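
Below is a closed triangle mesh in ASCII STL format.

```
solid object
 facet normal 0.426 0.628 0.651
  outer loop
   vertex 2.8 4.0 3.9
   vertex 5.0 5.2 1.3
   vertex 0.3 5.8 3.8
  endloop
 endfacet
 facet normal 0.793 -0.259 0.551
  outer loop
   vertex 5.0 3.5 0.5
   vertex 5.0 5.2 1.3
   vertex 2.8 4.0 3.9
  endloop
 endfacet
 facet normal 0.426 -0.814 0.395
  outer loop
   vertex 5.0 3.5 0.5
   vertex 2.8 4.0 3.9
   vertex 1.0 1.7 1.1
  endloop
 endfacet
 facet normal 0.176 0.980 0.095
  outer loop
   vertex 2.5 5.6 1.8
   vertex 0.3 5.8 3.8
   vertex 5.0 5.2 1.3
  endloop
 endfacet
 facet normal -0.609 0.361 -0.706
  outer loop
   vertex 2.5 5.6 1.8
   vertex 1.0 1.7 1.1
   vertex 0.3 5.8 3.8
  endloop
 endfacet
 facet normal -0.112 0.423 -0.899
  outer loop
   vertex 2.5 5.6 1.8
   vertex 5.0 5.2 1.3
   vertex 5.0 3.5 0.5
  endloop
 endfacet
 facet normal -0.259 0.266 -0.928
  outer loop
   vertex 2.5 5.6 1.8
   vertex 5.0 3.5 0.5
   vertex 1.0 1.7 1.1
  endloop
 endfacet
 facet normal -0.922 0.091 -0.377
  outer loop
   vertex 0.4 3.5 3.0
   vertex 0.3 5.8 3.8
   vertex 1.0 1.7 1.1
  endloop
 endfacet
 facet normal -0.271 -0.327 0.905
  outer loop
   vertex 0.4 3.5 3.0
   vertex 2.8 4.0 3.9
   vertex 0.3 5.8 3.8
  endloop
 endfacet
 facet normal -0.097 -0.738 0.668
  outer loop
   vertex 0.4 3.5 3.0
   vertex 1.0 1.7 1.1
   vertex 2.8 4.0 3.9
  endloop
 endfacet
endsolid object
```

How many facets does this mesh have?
10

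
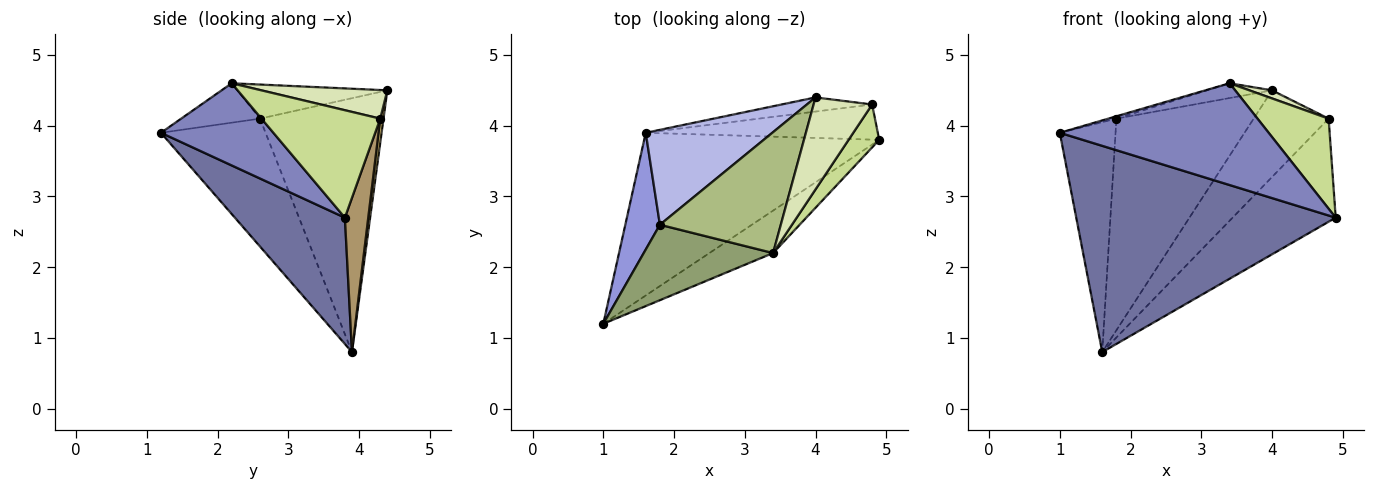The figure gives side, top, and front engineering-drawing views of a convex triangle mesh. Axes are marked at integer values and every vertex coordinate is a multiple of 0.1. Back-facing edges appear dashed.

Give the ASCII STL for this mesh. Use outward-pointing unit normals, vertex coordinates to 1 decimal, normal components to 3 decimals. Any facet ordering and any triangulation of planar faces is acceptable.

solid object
 facet normal 0.316 -0.745 -0.588
  outer loop
   vertex 1.6 3.9 0.8
   vertex 4.9 3.8 2.7
   vertex 1.0 1.2 3.9
  endloop
 endfacet
 facet normal 0.445 -0.827 -0.345
  outer loop
   vertex 3.4 2.2 4.6
   vertex 1.0 1.2 3.9
   vertex 4.9 3.8 2.7
  endloop
 endfacet
 facet normal -0.858 0.457 0.232
  outer loop
   vertex 1.8 2.6 4.1
   vertex 1.6 3.9 0.8
   vertex 1.0 1.2 3.9
  endloop
 endfacet
 facet normal -0.635 0.705 0.316
  outer loop
   vertex 1.8 2.6 4.1
   vertex 4.0 4.4 4.5
   vertex 1.6 3.9 0.8
  endloop
 endfacet
 facet normal -0.291 0.030 0.956
  outer loop
   vertex 1.8 2.6 4.1
   vertex 1.0 1.2 3.9
   vertex 3.4 2.2 4.6
  endloop
 endfacet
 facet normal -0.269 0.117 0.956
  outer loop
   vertex 1.8 2.6 4.1
   vertex 3.4 2.2 4.6
   vertex 4.0 4.4 4.5
  endloop
 endfacet
 facet normal 0.833 -0.499 0.238
  outer loop
   vertex 4.8 4.3 4.1
   vertex 3.4 2.2 4.6
   vertex 4.9 3.8 2.7
  endloop
 endfacet
 facet normal 0.438 -0.079 0.896
  outer loop
   vertex 4.8 4.3 4.1
   vertex 4.0 4.4 4.5
   vertex 3.4 2.2 4.6
  endloop
 endfacet
 facet normal 0.210 0.925 -0.316
  outer loop
   vertex 4.8 4.3 4.1
   vertex 4.9 3.8 2.7
   vertex 1.6 3.9 0.8
  endloop
 endfacet
 facet normal 0.043 0.986 -0.161
  outer loop
   vertex 4.8 4.3 4.1
   vertex 1.6 3.9 0.8
   vertex 4.0 4.4 4.5
  endloop
 endfacet
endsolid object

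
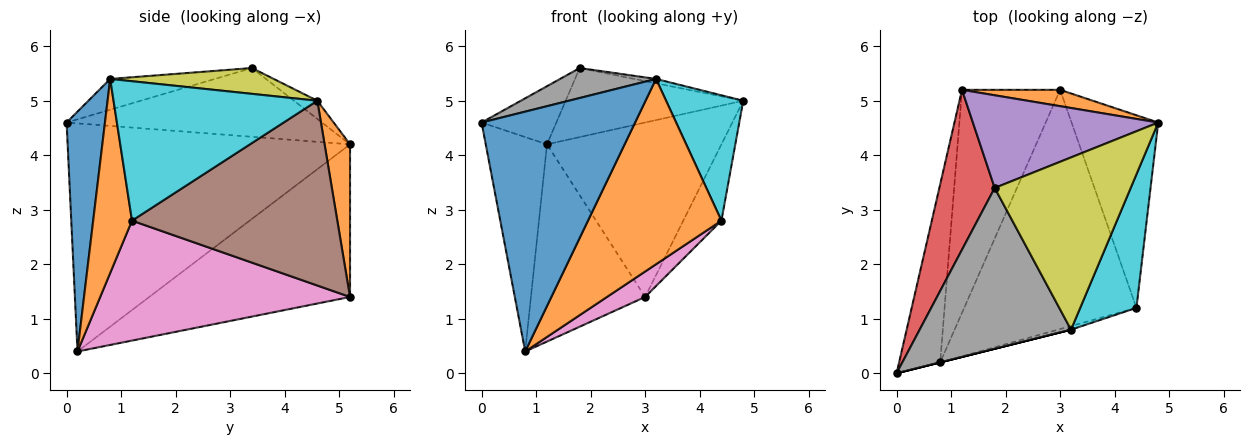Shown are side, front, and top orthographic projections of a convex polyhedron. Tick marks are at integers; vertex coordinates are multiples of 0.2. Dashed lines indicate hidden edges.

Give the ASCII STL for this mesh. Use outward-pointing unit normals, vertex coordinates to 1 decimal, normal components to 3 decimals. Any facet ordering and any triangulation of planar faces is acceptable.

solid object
 facet normal -0.962 0.209 -0.173
  outer loop
   vertex 0.8 0.2 0.4
   vertex 0.0 0.0 4.6
   vertex 1.2 5.2 4.2
  endloop
 endfacet
 facet normal 0.144 0.985 0.092
  outer loop
   vertex 3.0 5.2 1.4
   vertex 1.2 5.2 4.2
   vertex 4.8 4.6 5.0
  endloop
 endfacet
 facet normal -0.759 0.431 -0.488
  outer loop
   vertex 3.0 5.2 1.4
   vertex 0.8 0.2 0.4
   vertex 1.2 5.2 4.2
  endloop
 endfacet
 facet normal -0.760 0.222 0.611
  outer loop
   vertex 1.8 3.4 5.6
   vertex 1.2 5.2 4.2
   vertex 0.0 0.0 4.6
  endloop
 endfacet
 facet normal -0.078 0.596 0.799
  outer loop
   vertex 1.8 3.4 5.6
   vertex 4.8 4.6 5.0
   vertex 1.2 5.2 4.2
  endloop
 endfacet
 facet normal 0.893 0.166 -0.419
  outer loop
   vertex 4.4 1.2 2.8
   vertex 3.0 5.2 1.4
   vertex 4.8 4.6 5.0
  endloop
 endfacet
 facet normal 0.569 -0.087 -0.818
  outer loop
   vertex 4.4 1.2 2.8
   vertex 0.8 0.2 0.4
   vertex 3.0 5.2 1.4
  endloop
 endfacet
 facet normal -0.196 -0.180 0.964
  outer loop
   vertex 3.2 0.8 5.4
   vertex 1.8 3.4 5.6
   vertex 0.0 0.0 4.6
  endloop
 endfacet
 facet normal 0.186 0.025 0.982
  outer loop
   vertex 3.2 0.8 5.4
   vertex 4.8 4.6 5.0
   vertex 1.8 3.4 5.6
  endloop
 endfacet
 facet normal 0.875 -0.331 0.353
  outer loop
   vertex 3.2 0.8 5.4
   vertex 4.4 1.2 2.8
   vertex 4.8 4.6 5.0
  endloop
 endfacet
 facet normal 0.243 -0.970 0.000
  outer loop
   vertex 3.2 0.8 5.4
   vertex 0.0 0.0 4.6
   vertex 0.8 0.2 0.4
  endloop
 endfacet
 facet normal 0.279 -0.960 -0.019
  outer loop
   vertex 3.2 0.8 5.4
   vertex 0.8 0.2 0.4
   vertex 4.4 1.2 2.8
  endloop
 endfacet
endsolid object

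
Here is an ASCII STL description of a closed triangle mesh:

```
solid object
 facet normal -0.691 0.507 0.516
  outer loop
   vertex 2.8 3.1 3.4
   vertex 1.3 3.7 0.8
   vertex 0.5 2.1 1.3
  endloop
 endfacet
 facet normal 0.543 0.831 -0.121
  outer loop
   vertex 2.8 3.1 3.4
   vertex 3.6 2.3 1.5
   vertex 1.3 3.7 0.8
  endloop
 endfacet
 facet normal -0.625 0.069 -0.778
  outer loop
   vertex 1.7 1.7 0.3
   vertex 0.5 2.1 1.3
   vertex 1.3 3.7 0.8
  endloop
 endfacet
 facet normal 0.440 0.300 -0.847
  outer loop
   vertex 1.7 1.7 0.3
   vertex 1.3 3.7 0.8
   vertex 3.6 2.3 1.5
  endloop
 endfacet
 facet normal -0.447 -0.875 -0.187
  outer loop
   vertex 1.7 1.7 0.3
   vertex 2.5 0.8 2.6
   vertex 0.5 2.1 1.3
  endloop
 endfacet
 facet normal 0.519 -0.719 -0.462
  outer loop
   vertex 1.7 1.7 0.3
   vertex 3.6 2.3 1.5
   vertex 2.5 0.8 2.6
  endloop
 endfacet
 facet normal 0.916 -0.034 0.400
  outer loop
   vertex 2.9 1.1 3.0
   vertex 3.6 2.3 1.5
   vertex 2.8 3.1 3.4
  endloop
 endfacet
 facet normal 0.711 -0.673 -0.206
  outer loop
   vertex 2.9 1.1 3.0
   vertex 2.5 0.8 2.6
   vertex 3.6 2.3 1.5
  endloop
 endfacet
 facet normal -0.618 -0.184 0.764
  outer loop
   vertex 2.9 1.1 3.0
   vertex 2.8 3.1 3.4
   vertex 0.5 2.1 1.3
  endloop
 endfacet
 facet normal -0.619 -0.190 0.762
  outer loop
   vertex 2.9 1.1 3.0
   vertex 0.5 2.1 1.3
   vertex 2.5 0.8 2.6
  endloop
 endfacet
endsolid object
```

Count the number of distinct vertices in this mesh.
7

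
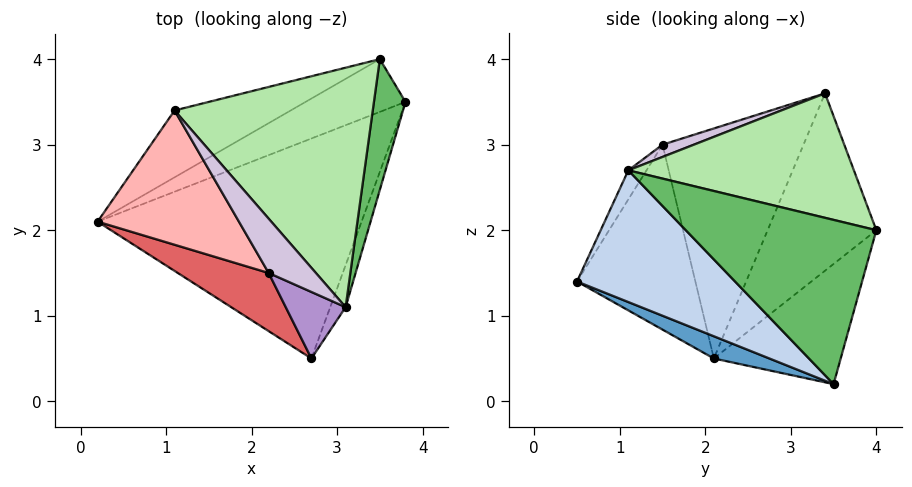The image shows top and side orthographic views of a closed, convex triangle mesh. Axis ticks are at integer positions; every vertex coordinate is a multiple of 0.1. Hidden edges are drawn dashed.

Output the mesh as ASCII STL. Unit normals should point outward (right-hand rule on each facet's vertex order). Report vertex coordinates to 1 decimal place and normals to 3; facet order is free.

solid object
 facet normal 0.077 -0.395 -0.916
  outer loop
   vertex 2.7 0.5 1.4
   vertex 0.2 2.1 0.5
   vertex 3.8 3.5 0.2
  endloop
 endfacet
 facet normal 0.919 -0.380 -0.107
  outer loop
   vertex 3.1 1.1 2.7
   vertex 2.7 0.5 1.4
   vertex 3.8 3.5 0.2
  endloop
 endfacet
 facet normal -0.367 0.879 -0.305
  outer loop
   vertex 3.5 4.0 2.0
   vertex 3.8 3.5 0.2
   vertex 0.2 2.1 0.5
  endloop
 endfacet
 facet normal -0.392 0.883 -0.257
  outer loop
   vertex 3.5 4.0 2.0
   vertex 0.2 2.1 0.5
   vertex 1.1 3.4 3.6
  endloop
 endfacet
 facet normal 0.978 -0.090 0.188
  outer loop
   vertex 3.5 4.0 2.0
   vertex 3.1 1.1 2.7
   vertex 3.8 3.5 0.2
  endloop
 endfacet
 facet normal 0.527 0.130 0.840
  outer loop
   vertex 3.5 4.0 2.0
   vertex 1.1 3.4 3.6
   vertex 3.1 1.1 2.7
  endloop
 endfacet
 facet normal -0.588 -0.756 0.289
  outer loop
   vertex 2.2 1.5 3.0
   vertex 0.2 2.1 0.5
   vertex 2.7 0.5 1.4
  endloop
 endfacet
 facet normal -0.712 -0.550 0.437
  outer loop
   vertex 2.2 1.5 3.0
   vertex 1.1 3.4 3.6
   vertex 0.2 2.1 0.5
  endloop
 endfacet
 facet normal -0.226 -0.856 0.465
  outer loop
   vertex 2.2 1.5 3.0
   vertex 2.7 0.5 1.4
   vertex 3.1 1.1 2.7
  endloop
 endfacet
 facet normal 0.248 -0.158 0.956
  outer loop
   vertex 2.2 1.5 3.0
   vertex 3.1 1.1 2.7
   vertex 1.1 3.4 3.6
  endloop
 endfacet
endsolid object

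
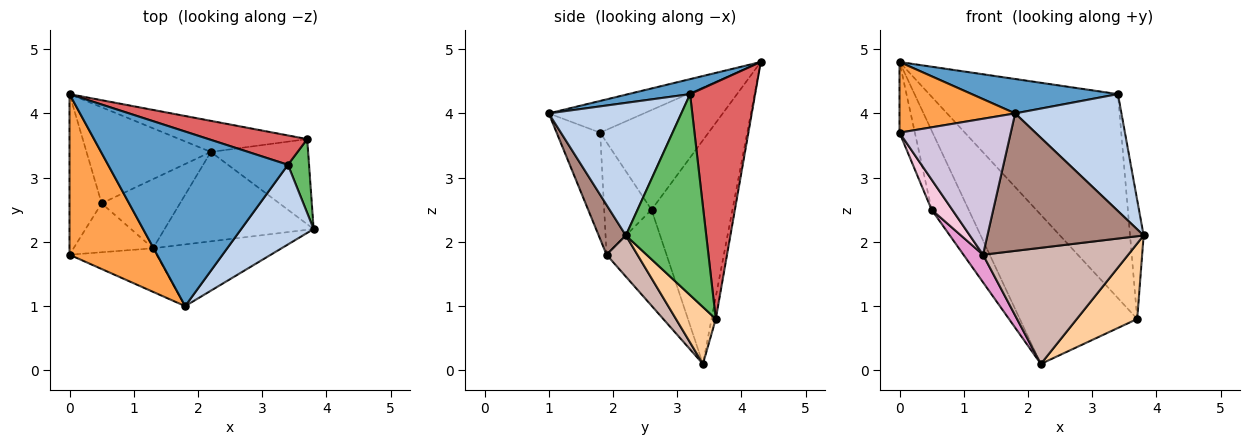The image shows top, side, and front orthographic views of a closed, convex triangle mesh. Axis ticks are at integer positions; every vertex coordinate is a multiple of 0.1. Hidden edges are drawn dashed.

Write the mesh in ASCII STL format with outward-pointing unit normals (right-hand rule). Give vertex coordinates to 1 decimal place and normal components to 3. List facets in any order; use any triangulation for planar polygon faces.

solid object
 facet normal 0.081 -0.193 0.978
  outer loop
   vertex 3.4 3.2 4.3
   vertex 0.0 4.3 4.8
   vertex 1.8 1.0 4.0
  endloop
 endfacet
 facet normal 0.718 -0.575 0.392
  outer loop
   vertex 3.4 3.2 4.3
   vertex 1.8 1.0 4.0
   vertex 3.8 2.2 2.1
  endloop
 endfacet
 facet normal -0.315 -0.382 0.869
  outer loop
   vertex 0.0 1.8 3.7
   vertex 1.8 1.0 4.0
   vertex 0.0 4.3 4.8
  endloop
 endfacet
 facet normal 0.401 -0.608 -0.685
  outer loop
   vertex 3.7 3.6 0.8
   vertex 3.8 2.2 2.1
   vertex 2.2 3.4 0.1
  endloop
 endfacet
 facet normal 0.981 0.166 0.103
  outer loop
   vertex 3.7 3.6 0.8
   vertex 3.4 3.2 4.3
   vertex 3.8 2.2 2.1
  endloop
 endfacet
 facet normal -0.035 0.978 -0.204
  outer loop
   vertex 3.7 3.6 0.8
   vertex 2.2 3.4 0.1
   vertex 0.0 4.3 4.8
  endloop
 endfacet
 facet normal 0.323 0.937 0.135
  outer loop
   vertex 3.7 3.6 0.8
   vertex 0.0 4.3 4.8
   vertex 3.4 3.2 4.3
  endloop
 endfacet
 facet normal -0.812 0.371 -0.451
  outer loop
   vertex 0.5 2.6 2.5
   vertex 0.0 4.3 4.8
   vertex 2.2 3.4 0.1
  endloop
 endfacet
 facet normal -0.943 0.134 -0.304
  outer loop
   vertex 0.5 2.6 2.5
   vertex 0.0 1.8 3.7
   vertex 0.0 4.3 4.8
  endloop
 endfacet
 facet normal -0.349 -0.892 -0.286
  outer loop
   vertex 1.3 1.9 1.8
   vertex 1.8 1.0 4.0
   vertex 0.0 1.8 3.7
  endloop
 endfacet
 facet normal 0.157 -0.901 -0.404
  outer loop
   vertex 1.3 1.9 1.8
   vertex 3.8 2.2 2.1
   vertex 1.8 1.0 4.0
  endloop
 endfacet
 facet normal 0.166 -0.781 -0.602
  outer loop
   vertex 1.3 1.9 1.8
   vertex 2.2 3.4 0.1
   vertex 3.8 2.2 2.1
  endloop
 endfacet
 facet normal -0.751 -0.245 -0.613
  outer loop
   vertex 1.3 1.9 1.8
   vertex 0.5 2.6 2.5
   vertex 2.2 3.4 0.1
  endloop
 endfacet
 facet normal -0.769 -0.335 -0.544
  outer loop
   vertex 1.3 1.9 1.8
   vertex 0.0 1.8 3.7
   vertex 0.5 2.6 2.5
  endloop
 endfacet
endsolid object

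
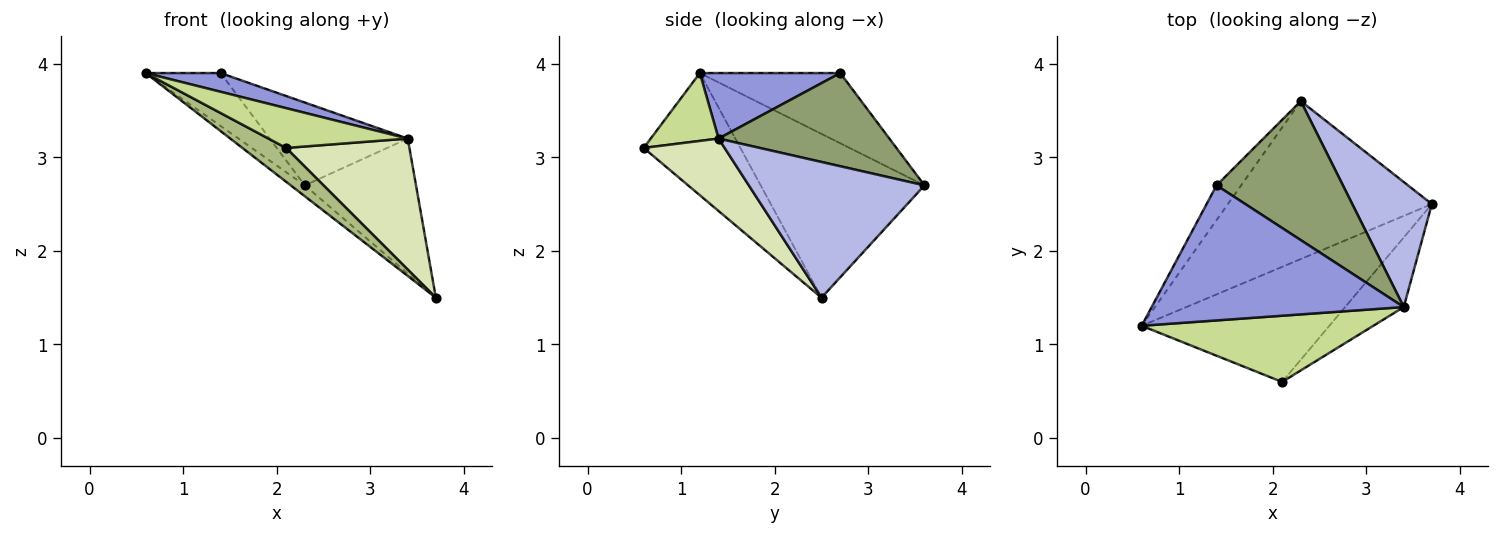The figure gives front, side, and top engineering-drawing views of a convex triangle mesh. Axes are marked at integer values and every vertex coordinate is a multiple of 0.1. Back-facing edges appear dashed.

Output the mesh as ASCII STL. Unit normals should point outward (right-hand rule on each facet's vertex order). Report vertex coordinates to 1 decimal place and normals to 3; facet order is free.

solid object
 facet normal -0.625 0.054 -0.779
  outer loop
   vertex 2.3 3.6 2.7
   vertex 3.7 2.5 1.5
   vertex 0.6 1.2 3.9
  endloop
 endfacet
 facet normal -0.843 0.450 -0.295
  outer loop
   vertex 1.4 2.7 3.9
   vertex 2.3 3.6 2.7
   vertex 0.6 1.2 3.9
  endloop
 endfacet
 facet normal 0.249 -0.133 0.959
  outer loop
   vertex 3.4 1.4 3.2
   vertex 1.4 2.7 3.9
   vertex 0.6 1.2 3.9
  endloop
 endfacet
 facet normal 0.757 0.479 0.444
  outer loop
   vertex 3.4 1.4 3.2
   vertex 3.7 2.5 1.5
   vertex 2.3 3.6 2.7
  endloop
 endfacet
 facet normal 0.535 0.432 0.726
  outer loop
   vertex 3.4 1.4 3.2
   vertex 2.3 3.6 2.7
   vertex 1.4 2.7 3.9
  endloop
 endfacet
 facet normal -0.530 -0.239 -0.814
  outer loop
   vertex 2.1 0.6 3.1
   vertex 0.6 1.2 3.9
   vertex 3.7 2.5 1.5
  endloop
 endfacet
 facet normal 0.244 -0.500 0.831
  outer loop
   vertex 2.1 0.6 3.1
   vertex 3.4 1.4 3.2
   vertex 0.6 1.2 3.9
  endloop
 endfacet
 facet normal 0.501 -0.764 -0.406
  outer loop
   vertex 2.1 0.6 3.1
   vertex 3.7 2.5 1.5
   vertex 3.4 1.4 3.2
  endloop
 endfacet
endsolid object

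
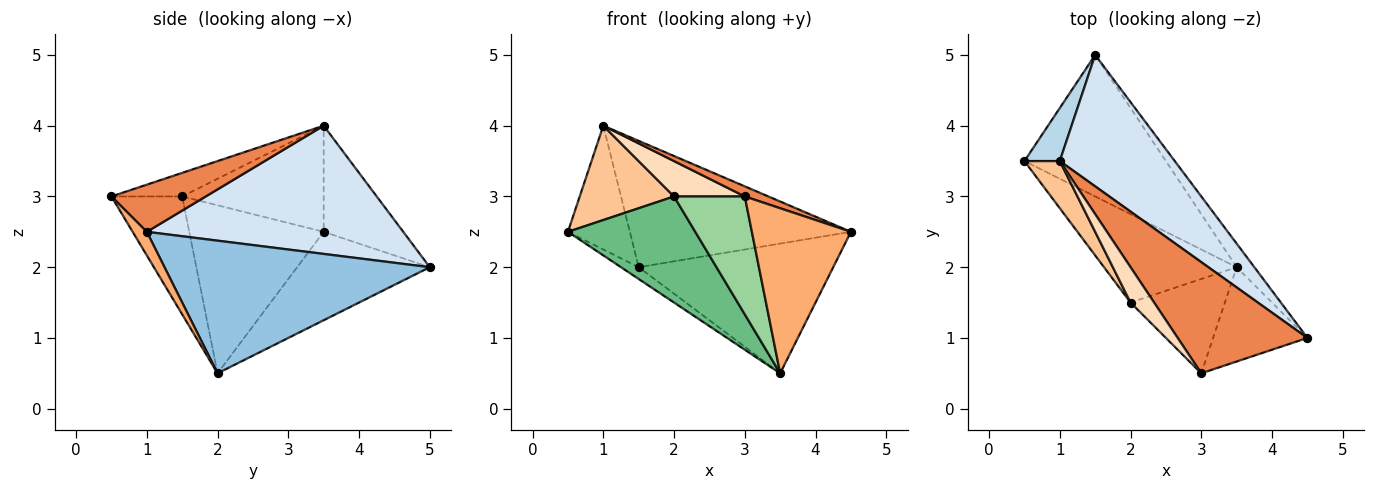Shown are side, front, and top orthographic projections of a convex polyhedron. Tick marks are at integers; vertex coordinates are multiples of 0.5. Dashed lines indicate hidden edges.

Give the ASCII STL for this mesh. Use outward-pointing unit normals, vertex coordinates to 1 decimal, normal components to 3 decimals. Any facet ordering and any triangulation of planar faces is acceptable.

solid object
 facet normal -0.529 0.070 -0.846
  outer loop
   vertex 3.5 2.0 0.5
   vertex 0.5 3.5 2.5
   vertex 1.5 5.0 2.0
  endloop
 endfacet
 facet normal 0.802 0.588 -0.107
  outer loop
   vertex 3.5 2.0 0.5
   vertex 1.5 5.0 2.0
   vertex 4.5 1.0 2.5
  endloop
 endfacet
 facet normal -0.763 0.594 0.254
  outer loop
   vertex 1.0 3.5 4.0
   vertex 1.5 5.0 2.0
   vertex 0.5 3.5 2.5
  endloop
 endfacet
 facet normal 0.627 0.540 0.562
  outer loop
   vertex 1.0 3.5 4.0
   vertex 4.5 1.0 2.5
   vertex 1.5 5.0 2.0
  endloop
 endfacet
 facet normal 0.341 -0.085 0.936
  outer loop
   vertex 3.0 0.5 3.0
   vertex 4.5 1.0 2.5
   vertex 1.0 3.5 4.0
  endloop
 endfacet
 facet normal 0.123 -0.862 -0.492
  outer loop
   vertex 3.0 0.5 3.0
   vertex 3.5 2.0 0.5
   vertex 4.5 1.0 2.5
  endloop
 endfacet
 facet normal -0.802 -0.535 0.267
  outer loop
   vertex 2.0 1.5 3.0
   vertex 1.0 3.5 4.0
   vertex 0.5 3.5 2.5
  endloop
 endfacet
 facet normal -0.577 -0.577 0.577
  outer loop
   vertex 2.0 1.5 3.0
   vertex 3.0 0.5 3.0
   vertex 1.0 3.5 4.0
  endloop
 endfacet
 facet normal -0.630 -0.597 -0.497
  outer loop
   vertex 2.0 1.5 3.0
   vertex 0.5 3.5 2.5
   vertex 3.5 2.0 0.5
  endloop
 endfacet
 facet normal -0.615 -0.615 -0.492
  outer loop
   vertex 2.0 1.5 3.0
   vertex 3.5 2.0 0.5
   vertex 3.0 0.5 3.0
  endloop
 endfacet
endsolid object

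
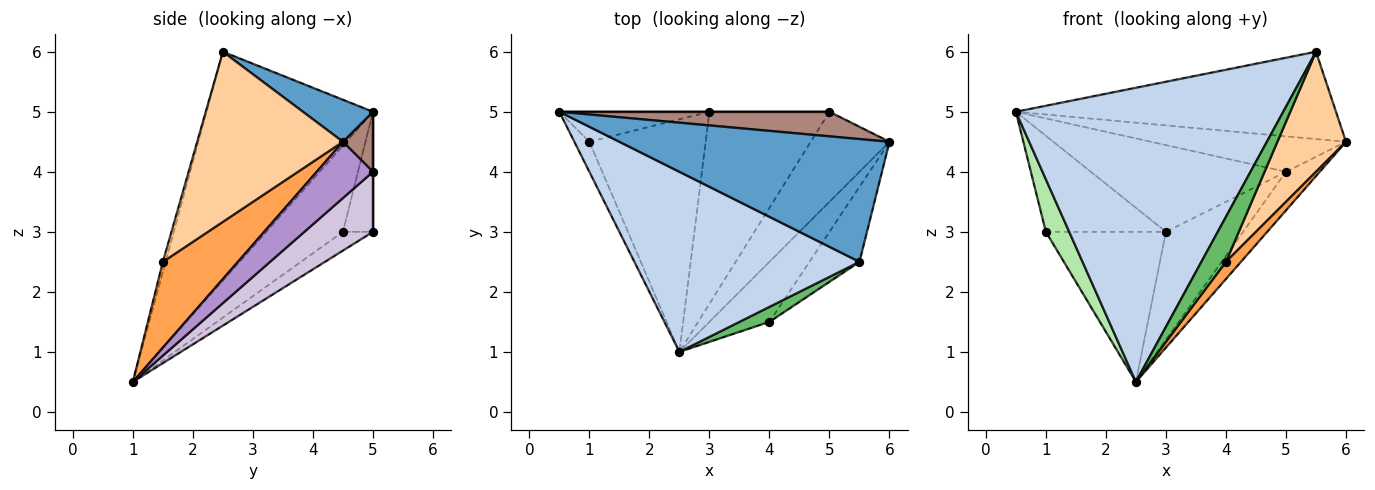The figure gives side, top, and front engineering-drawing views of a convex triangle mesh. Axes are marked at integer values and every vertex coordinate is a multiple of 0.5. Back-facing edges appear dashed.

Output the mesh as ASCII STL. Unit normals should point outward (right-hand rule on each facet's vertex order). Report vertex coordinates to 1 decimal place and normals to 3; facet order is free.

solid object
 facet normal 0.126 0.575 0.808
  outer loop
   vertex 5.5 2.5 6.0
   vertex 6.0 4.5 4.5
   vertex 0.5 5.0 5.0
  endloop
 endfacet
 facet normal -0.469 -0.753 0.461
  outer loop
   vertex 5.5 2.5 6.0
   vertex 0.5 5.0 5.0
   vertex 2.5 1.0 0.5
  endloop
 endfacet
 facet normal 0.808 -0.162 -0.566
  outer loop
   vertex 4.0 1.5 2.5
   vertex 2.5 1.0 0.5
   vertex 6.0 4.5 4.5
  endloop
 endfacet
 facet normal 0.874 -0.411 -0.257
  outer loop
   vertex 4.0 1.5 2.5
   vertex 6.0 4.5 4.5
   vertex 5.5 2.5 6.0
  endloop
 endfacet
 facet normal -0.105 -0.943 0.314
  outer loop
   vertex 4.0 1.5 2.5
   vertex 5.5 2.5 6.0
   vertex 2.5 1.0 0.5
  endloop
 endfacet
 facet normal -0.944 -0.287 -0.164
  outer loop
   vertex 1.0 4.5 3.0
   vertex 2.5 1.0 0.5
   vertex 0.5 5.0 5.0
  endloop
 endfacet
 facet normal -0.232 0.928 -0.290
  outer loop
   vertex 1.0 4.5 3.0
   vertex 0.5 5.0 5.0
   vertex 3.0 5.0 3.0
  endloop
 endfacet
 facet normal -0.134 0.537 -0.833
  outer loop
   vertex 1.0 4.5 3.0
   vertex 3.0 5.0 3.0
   vertex 2.5 1.0 0.5
  endloop
 endfacet
 facet normal 0.549 0.329 -0.768
  outer loop
   vertex 5.0 5.0 4.0
   vertex 6.0 4.5 4.5
   vertex 2.5 1.0 0.5
  endloop
 endfacet
 facet normal 0.400 0.449 -0.799
  outer loop
   vertex 5.0 5.0 4.0
   vertex 2.5 1.0 0.5
   vertex 3.0 5.0 3.0
  endloop
 endfacet
 facet normal 0.125 0.816 0.565
  outer loop
   vertex 5.0 5.0 4.0
   vertex 0.5 5.0 5.0
   vertex 6.0 4.5 4.5
  endloop
 endfacet
 facet normal 0.000 1.000 0.000
  outer loop
   vertex 5.0 5.0 4.0
   vertex 3.0 5.0 3.0
   vertex 0.5 5.0 5.0
  endloop
 endfacet
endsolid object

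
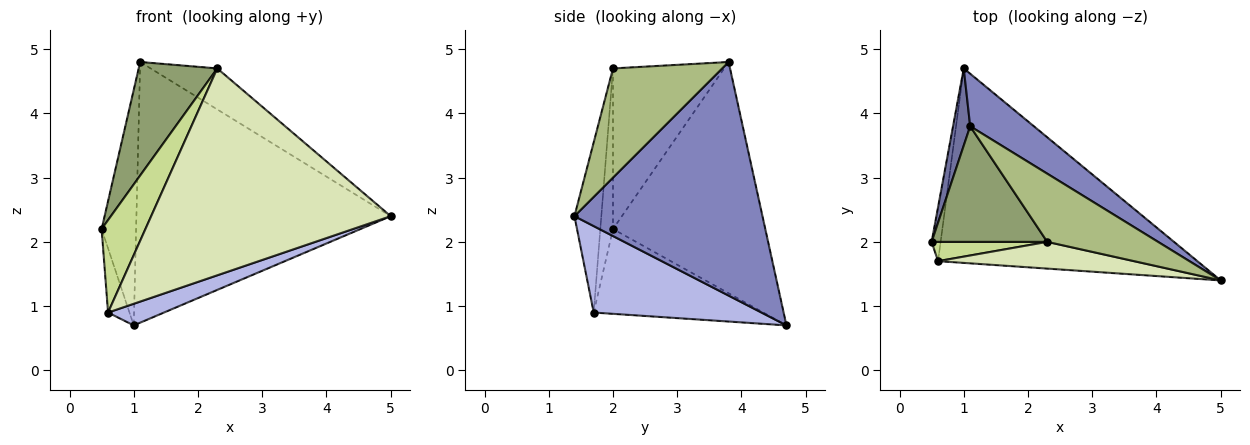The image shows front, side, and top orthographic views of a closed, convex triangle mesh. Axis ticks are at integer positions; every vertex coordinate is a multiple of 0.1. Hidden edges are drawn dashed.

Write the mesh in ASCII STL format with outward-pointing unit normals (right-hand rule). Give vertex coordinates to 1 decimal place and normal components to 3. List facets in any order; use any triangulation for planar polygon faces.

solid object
 facet normal -0.973 0.220 0.072
  outer loop
   vertex 1.1 3.8 4.8
   vertex 1.0 4.7 0.7
   vertex 0.5 2.0 2.2
  endloop
 endfacet
 facet normal 0.587 0.794 0.160
  outer loop
   vertex 1.1 3.8 4.8
   vertex 5.0 1.4 2.4
   vertex 1.0 4.7 0.7
  endloop
 endfacet
 facet normal -0.987 0.125 -0.105
  outer loop
   vertex 0.6 1.7 0.9
   vertex 0.5 2.0 2.2
   vertex 1.0 4.7 0.7
  endloop
 endfacet
 facet normal 0.314 -0.105 -0.943
  outer loop
   vertex 0.6 1.7 0.9
   vertex 1.0 4.7 0.7
   vertex 5.0 1.4 2.4
  endloop
 endfacet
 facet normal -0.704 -0.497 0.507
  outer loop
   vertex 2.3 2.0 4.7
   vertex 1.1 3.8 4.8
   vertex 0.5 2.0 2.2
  endloop
 endfacet
 facet normal 0.645 0.394 0.655
  outer loop
   vertex 2.3 2.0 4.7
   vertex 5.0 1.4 2.4
   vertex 1.1 3.8 4.8
  endloop
 endfacet
 facet normal -0.273 -0.942 0.196
  outer loop
   vertex 2.3 2.0 4.7
   vertex 0.5 2.0 2.2
   vertex 0.6 1.7 0.9
  endloop
 endfacet
 facet normal -0.111 -0.986 0.127
  outer loop
   vertex 2.3 2.0 4.7
   vertex 0.6 1.7 0.9
   vertex 5.0 1.4 2.4
  endloop
 endfacet
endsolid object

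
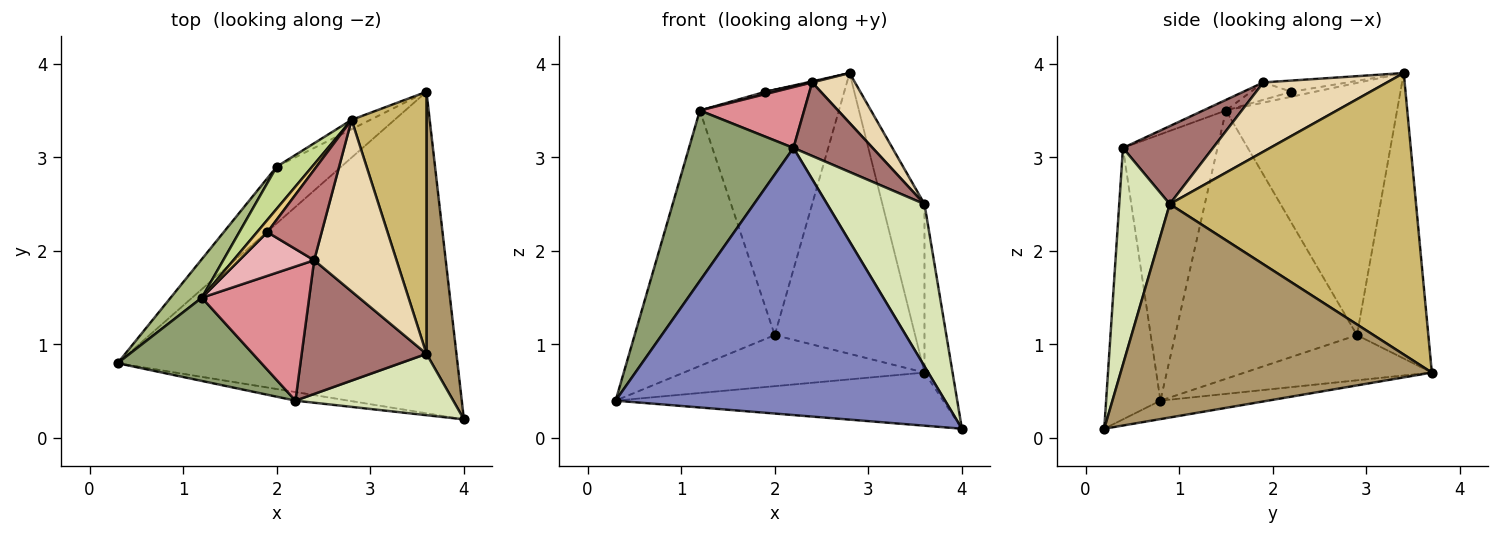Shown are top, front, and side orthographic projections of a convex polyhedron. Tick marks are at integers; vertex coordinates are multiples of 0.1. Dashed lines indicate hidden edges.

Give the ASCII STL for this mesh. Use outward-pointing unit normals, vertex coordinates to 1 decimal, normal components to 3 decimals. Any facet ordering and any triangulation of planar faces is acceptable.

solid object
 facet normal -0.053 0.163 -0.985
  outer loop
   vertex 3.6 3.7 0.7
   vertex 4.0 0.2 0.1
   vertex 0.3 0.8 0.4
  endloop
 endfacet
 facet normal -0.162 -0.986 -0.032
  outer loop
   vertex 2.2 0.4 3.1
   vertex 0.3 0.8 0.4
   vertex 4.0 0.2 0.1
  endloop
 endfacet
 facet normal -0.462 0.593 -0.659
  outer loop
   vertex 2.0 2.9 1.1
   vertex 3.6 3.7 0.7
   vertex 0.3 0.8 0.4
  endloop
 endfacet
 facet normal -0.453 0.891 -0.030
  outer loop
   vertex 2.0 2.9 1.1
   vertex 2.8 3.4 3.9
   vertex 3.6 3.7 0.7
  endloop
 endfacet
 facet normal -0.631 -0.697 0.341
  outer loop
   vertex 1.2 1.5 3.5
   vertex 0.3 0.8 0.4
   vertex 2.2 0.4 3.1
  endloop
 endfacet
 facet normal -0.789 0.608 0.092
  outer loop
   vertex 1.2 1.5 3.5
   vertex 2.0 2.9 1.1
   vertex 0.3 0.8 0.4
  endloop
 endfacet
 facet normal -0.772 0.627 0.108
  outer loop
   vertex 1.2 1.5 3.5
   vertex 2.8 3.4 3.9
   vertex 2.0 2.9 1.1
  endloop
 endfacet
 facet normal 0.437 -0.841 0.318
  outer loop
   vertex 3.6 0.9 2.5
   vertex 2.2 0.4 3.1
   vertex 4.0 0.2 0.1
  endloop
 endfacet
 facet normal 0.986 0.089 0.138
  outer loop
   vertex 3.6 0.9 2.5
   vertex 4.0 0.2 0.1
   vertex 3.6 3.7 0.7
  endloop
 endfacet
 facet normal 0.953 0.163 0.254
  outer loop
   vertex 3.6 0.9 2.5
   vertex 3.6 3.7 0.7
   vertex 2.8 3.4 3.9
  endloop
 endfacet
 facet normal -0.424 0.169 0.890
  outer loop
   vertex 1.9 2.2 3.7
   vertex 2.8 3.4 3.9
   vertex 1.2 1.5 3.5
  endloop
 endfacet
 facet normal 0.628 -0.217 0.747
  outer loop
   vertex 2.4 1.9 3.8
   vertex 3.6 0.9 2.5
   vertex 2.8 3.4 3.9
  endloop
 endfacet
 facet normal 0.480 -0.423 0.769
  outer loop
   vertex 2.4 1.9 3.8
   vertex 2.2 0.4 3.1
   vertex 3.6 0.9 2.5
  endloop
 endfacet
 facet normal -0.203 -0.011 0.979
  outer loop
   vertex 2.4 1.9 3.8
   vertex 2.8 3.4 3.9
   vertex 1.9 2.2 3.7
  endloop
 endfacet
 facet normal -0.090 -0.411 0.907
  outer loop
   vertex 2.4 1.9 3.8
   vertex 1.2 1.5 3.5
   vertex 2.2 0.4 3.1
  endloop
 endfacet
 facet normal -0.226 -0.052 0.973
  outer loop
   vertex 2.4 1.9 3.8
   vertex 1.9 2.2 3.7
   vertex 1.2 1.5 3.5
  endloop
 endfacet
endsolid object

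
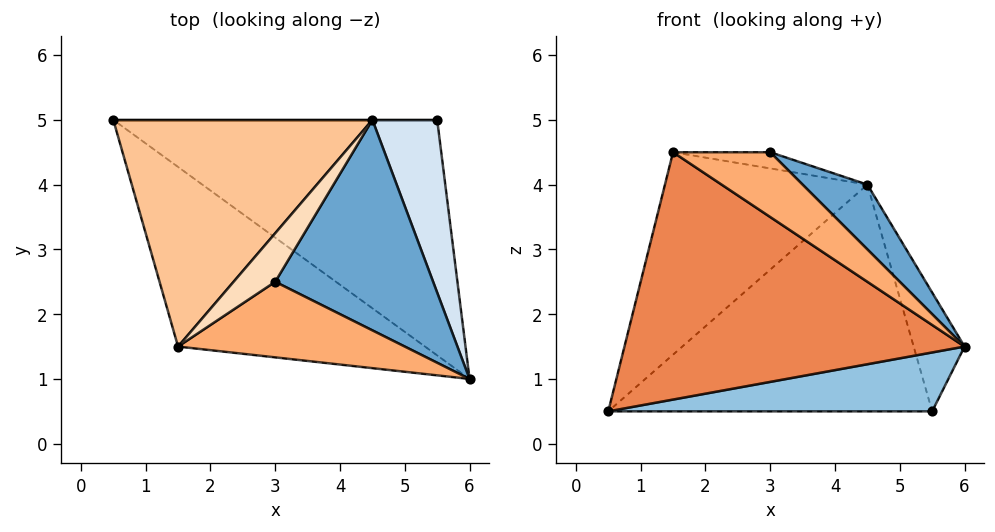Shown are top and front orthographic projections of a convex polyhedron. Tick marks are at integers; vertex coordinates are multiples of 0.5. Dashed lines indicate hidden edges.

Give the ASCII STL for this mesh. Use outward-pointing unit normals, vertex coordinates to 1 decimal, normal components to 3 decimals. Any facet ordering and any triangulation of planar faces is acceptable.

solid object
 facet normal 0.629 -0.229 0.743
  outer loop
   vertex 3.0 2.5 4.5
   vertex 6.0 1.0 1.5
   vertex 4.5 5.0 4.0
  endloop
 endfacet
 facet normal 0.000 -0.243 -0.970
  outer loop
   vertex 5.5 5.0 0.5
   vertex 6.0 1.0 1.5
   vertex 0.5 5.0 0.5
  endloop
 endfacet
 facet normal 0.000 1.000 0.000
  outer loop
   vertex 5.5 5.0 0.5
   vertex 0.5 5.0 0.5
   vertex 4.5 5.0 4.0
  endloop
 endfacet
 facet normal 0.945 0.186 0.270
  outer loop
   vertex 5.5 5.0 0.5
   vertex 4.5 5.0 4.0
   vertex 6.0 1.0 1.5
  endloop
 endfacet
 facet normal -0.434 -0.729 -0.529
  outer loop
   vertex 1.5 1.5 4.5
   vertex 0.5 5.0 0.5
   vertex 6.0 1.0 1.5
  endloop
 endfacet
 facet normal 0.398 -0.597 0.697
  outer loop
   vertex 1.5 1.5 4.5
   vertex 6.0 1.0 1.5
   vertex 3.0 2.5 4.5
  endloop
 endfacet
 facet normal -0.547 0.558 0.625
  outer loop
   vertex 1.5 1.5 4.5
   vertex 4.5 5.0 4.0
   vertex 0.5 5.0 0.5
  endloop
 endfacet
 facet normal -0.206 0.309 0.928
  outer loop
   vertex 1.5 1.5 4.5
   vertex 3.0 2.5 4.5
   vertex 4.5 5.0 4.0
  endloop
 endfacet
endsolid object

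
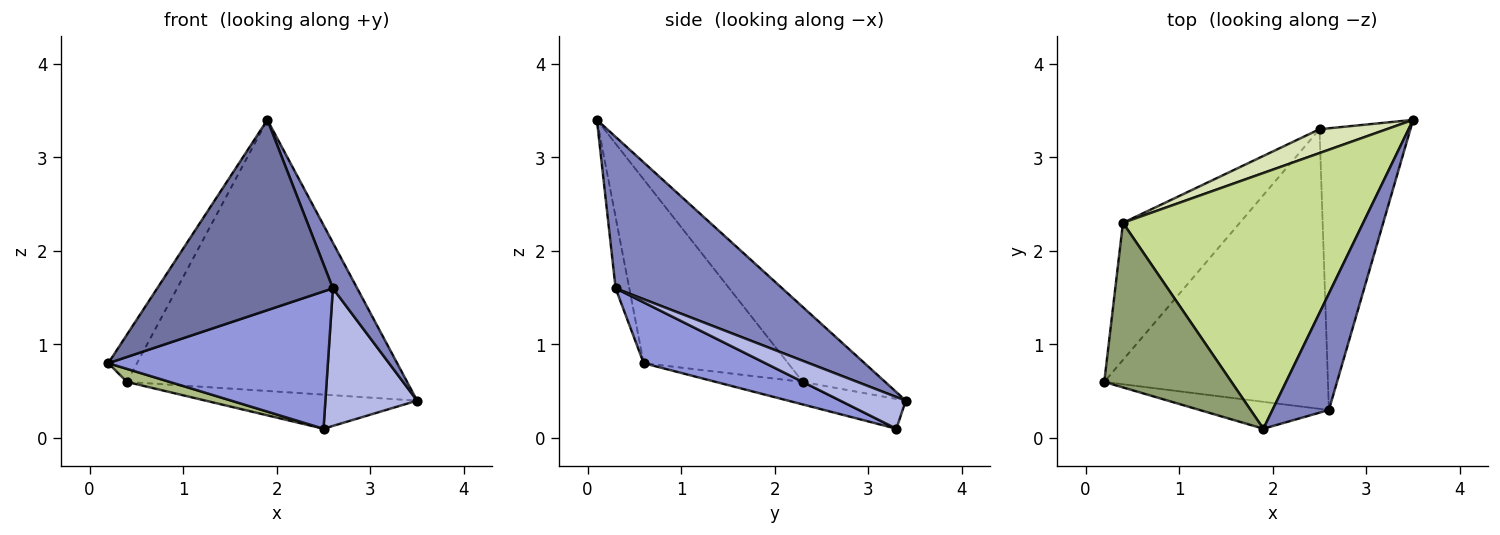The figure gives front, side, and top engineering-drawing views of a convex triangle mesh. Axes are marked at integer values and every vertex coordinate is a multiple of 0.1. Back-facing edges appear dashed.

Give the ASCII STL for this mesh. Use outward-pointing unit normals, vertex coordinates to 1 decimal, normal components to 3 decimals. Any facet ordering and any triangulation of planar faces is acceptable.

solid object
 facet normal -0.077 -0.987 -0.140
  outer loop
   vertex 2.6 0.3 1.6
   vertex 1.9 0.1 3.4
   vertex 0.2 0.6 0.8
  endloop
 endfacet
 facet normal 0.928 -0.136 0.346
  outer loop
   vertex 2.6 0.3 1.6
   vertex 3.5 3.4 0.4
   vertex 1.9 0.1 3.4
  endloop
 endfacet
 facet normal 0.237 -0.428 -0.872
  outer loop
   vertex 2.6 0.3 1.6
   vertex 0.2 0.6 0.8
   vertex 2.5 3.3 0.1
  endloop
 endfacet
 facet normal 0.299 -0.419 -0.857
  outer loop
   vertex 2.6 0.3 1.6
   vertex 2.5 3.3 0.1
   vertex 3.5 3.4 0.4
  endloop
 endfacet
 facet normal -0.811 0.162 0.562
  outer loop
   vertex 0.4 2.3 0.6
   vertex 0.2 0.6 0.8
   vertex 1.9 0.1 3.4
  endloop
 endfacet
 facet normal -0.189 -0.093 -0.978
  outer loop
   vertex 0.4 2.3 0.6
   vertex 2.5 3.3 0.1
   vertex 0.2 0.6 0.8
  endloop
 endfacet
 facet normal -0.209 0.711 0.671
  outer loop
   vertex 0.4 2.3 0.6
   vertex 1.9 0.1 3.4
   vertex 3.5 3.4 0.4
  endloop
 endfacet
 facet normal -0.246 0.794 0.555
  outer loop
   vertex 0.4 2.3 0.6
   vertex 3.5 3.4 0.4
   vertex 2.5 3.3 0.1
  endloop
 endfacet
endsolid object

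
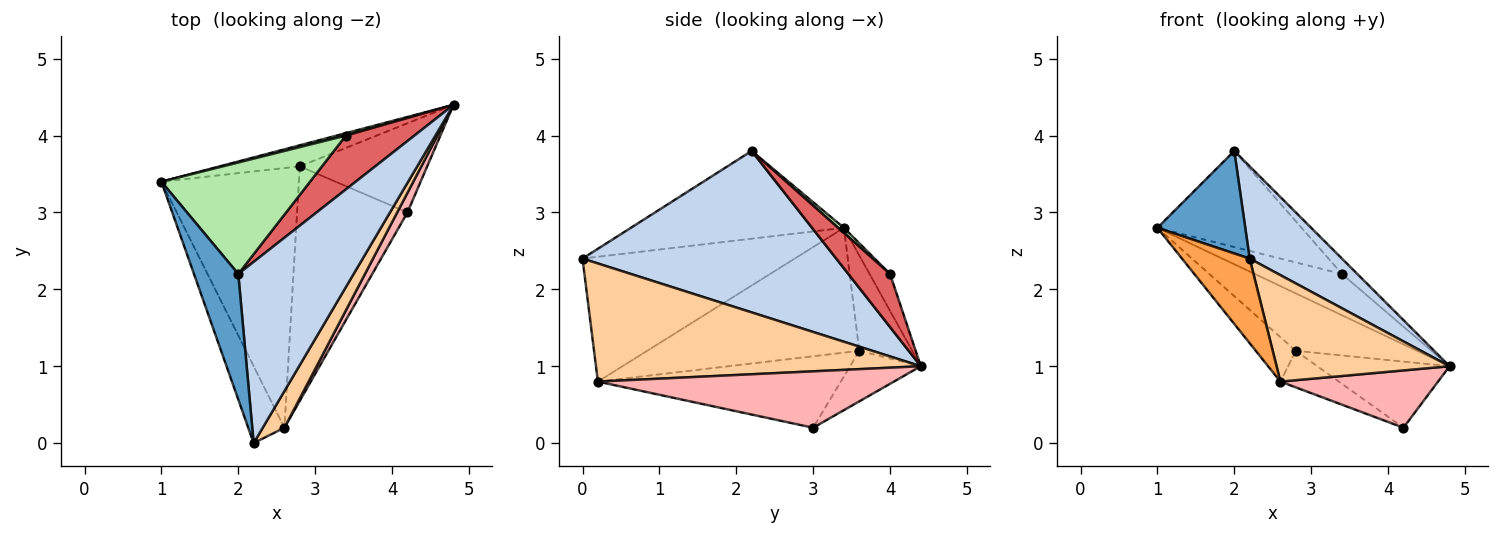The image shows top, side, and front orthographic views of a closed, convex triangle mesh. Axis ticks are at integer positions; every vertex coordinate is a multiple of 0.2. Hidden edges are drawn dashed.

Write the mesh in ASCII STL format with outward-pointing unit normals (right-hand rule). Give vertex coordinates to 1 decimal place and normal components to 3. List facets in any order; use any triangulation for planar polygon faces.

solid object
 facet normal -0.838 -0.345 0.423
  outer loop
   vertex 2.0 2.2 3.8
   vertex 1.0 3.4 2.8
   vertex 2.2 0.0 2.4
  endloop
 endfacet
 facet normal 0.780 -0.284 0.557
  outer loop
   vertex 2.0 2.2 3.8
   vertex 2.2 0.0 2.4
   vertex 4.8 4.4 1.0
  endloop
 endfacet
 facet normal -0.918 -0.293 -0.266
  outer loop
   vertex 2.6 0.2 0.8
   vertex 2.2 0.0 2.4
   vertex 1.0 3.4 2.8
  endloop
 endfacet
 facet normal 0.871 -0.464 0.160
  outer loop
   vertex 2.6 0.2 0.8
   vertex 4.8 4.4 1.0
   vertex 2.2 0.0 2.4
  endloop
 endfacet
 facet normal -0.229 0.972 0.057
  outer loop
   vertex 3.4 4.0 2.2
   vertex 4.8 4.4 1.0
   vertex 1.0 3.4 2.8
  endloop
 endfacet
 facet normal 0.026 0.653 0.757
  outer loop
   vertex 3.4 4.0 2.2
   vertex 1.0 3.4 2.8
   vertex 2.0 2.2 3.8
  endloop
 endfacet
 facet normal 0.598 0.220 0.771
  outer loop
   vertex 3.4 4.0 2.2
   vertex 2.0 2.2 3.8
   vertex 4.8 4.4 1.0
  endloop
 endfacet
 facet normal 0.872 -0.464 0.158
  outer loop
   vertex 4.2 3.0 0.2
   vertex 4.8 4.4 1.0
   vertex 2.6 0.2 0.8
  endloop
 endfacet
 facet normal -0.379 0.869 -0.318
  outer loop
   vertex 2.8 3.6 1.2
   vertex 1.0 3.4 2.8
   vertex 4.8 4.4 1.0
  endloop
 endfacet
 facet normal -0.304 0.567 -0.765
  outer loop
   vertex 2.8 3.6 1.2
   vertex 4.8 4.4 1.0
   vertex 4.2 3.0 0.2
  endloop
 endfacet
 facet normal -0.667 0.126 -0.735
  outer loop
   vertex 2.8 3.6 1.2
   vertex 2.6 0.2 0.8
   vertex 1.0 3.4 2.8
  endloop
 endfacet
 facet normal -0.539 0.130 -0.832
  outer loop
   vertex 2.8 3.6 1.2
   vertex 4.2 3.0 0.2
   vertex 2.6 0.2 0.8
  endloop
 endfacet
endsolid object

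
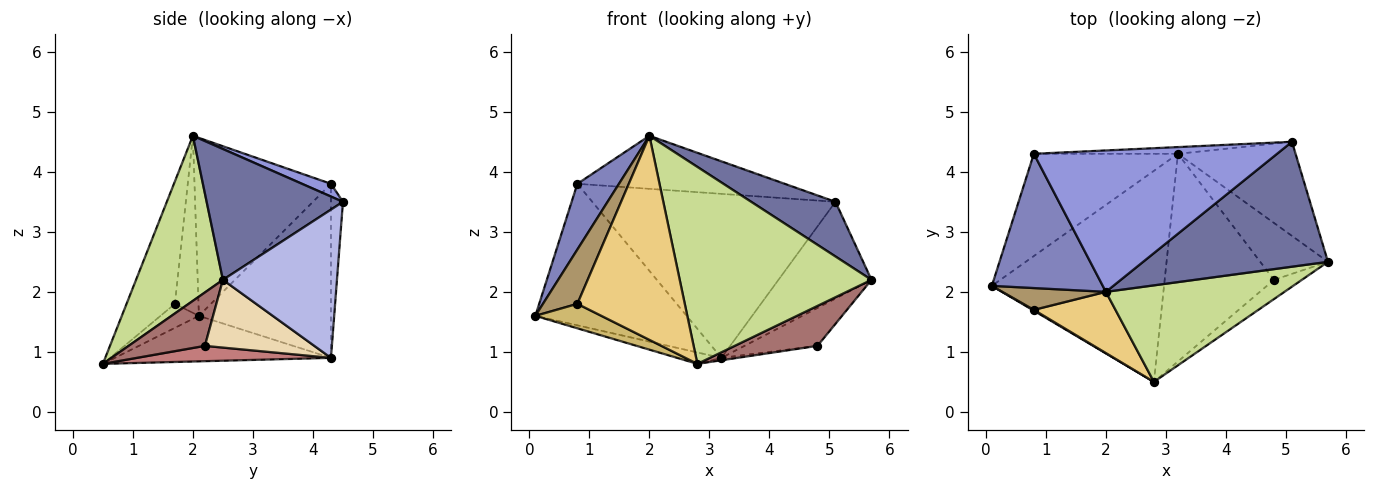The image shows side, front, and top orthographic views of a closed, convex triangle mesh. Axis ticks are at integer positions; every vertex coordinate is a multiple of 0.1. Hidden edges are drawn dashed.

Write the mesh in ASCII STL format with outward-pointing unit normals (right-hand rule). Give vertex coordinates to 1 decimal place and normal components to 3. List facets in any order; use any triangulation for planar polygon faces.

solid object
 facet normal 0.544 -0.336 0.769
  outer loop
   vertex 2.0 2.0 4.6
   vertex 5.7 2.5 2.2
   vertex 5.1 4.5 3.5
  endloop
 endfacet
 facet normal -0.822 -0.251 0.512
  outer loop
   vertex 0.8 4.3 3.8
   vertex 0.1 2.1 1.6
   vertex 2.0 2.0 4.6
  endloop
 endfacet
 facet normal 0.049 0.351 0.935
  outer loop
   vertex 0.8 4.3 3.8
   vertex 2.0 2.0 4.6
   vertex 5.1 4.5 3.5
  endloop
 endfacet
 facet normal 0.660 0.538 -0.524
  outer loop
   vertex 3.2 4.3 0.9
   vertex 5.1 4.5 3.5
   vertex 5.7 2.5 2.2
  endloop
 endfacet
 facet normal -0.578 0.662 -0.478
  outer loop
   vertex 3.2 4.3 0.9
   vertex 0.1 2.1 1.6
   vertex 0.8 4.3 3.8
  endloop
 endfacet
 facet normal -0.049 0.998 -0.041
  outer loop
   vertex 3.2 4.3 0.9
   vertex 0.8 4.3 3.8
   vertex 5.1 4.5 3.5
  endloop
 endfacet
 facet normal 0.377 -0.832 0.408
  outer loop
   vertex 2.8 0.5 0.8
   vertex 5.7 2.5 2.2
   vertex 2.0 2.0 4.6
  endloop
 endfacet
 facet normal -0.255 0.052 -0.966
  outer loop
   vertex 2.8 0.5 0.8
   vertex 0.1 2.1 1.6
   vertex 3.2 4.3 0.9
  endloop
 endfacet
 facet normal -0.537 -0.783 0.314
  outer loop
   vertex 0.8 1.7 1.8
   vertex 2.0 2.0 4.6
   vertex 0.1 2.1 1.6
  endloop
 endfacet
 facet normal -0.503 -0.864 0.031
  outer loop
   vertex 0.8 1.7 1.8
   vertex 0.1 2.1 1.6
   vertex 2.8 0.5 0.8
  endloop
 endfacet
 facet normal -0.396 -0.880 0.264
  outer loop
   vertex 0.8 1.7 1.8
   vertex 2.8 0.5 0.8
   vertex 2.0 2.0 4.6
  endloop
 endfacet
 facet normal 0.640 0.426 -0.640
  outer loop
   vertex 4.8 2.2 1.1
   vertex 3.2 4.3 0.9
   vertex 5.7 2.5 2.2
  endloop
 endfacet
 facet normal 0.639 -0.693 -0.334
  outer loop
   vertex 4.8 2.2 1.1
   vertex 5.7 2.5 2.2
   vertex 2.8 0.5 0.8
  endloop
 endfacet
 facet normal 0.139 0.011 -0.990
  outer loop
   vertex 4.8 2.2 1.1
   vertex 2.8 0.5 0.8
   vertex 3.2 4.3 0.9
  endloop
 endfacet
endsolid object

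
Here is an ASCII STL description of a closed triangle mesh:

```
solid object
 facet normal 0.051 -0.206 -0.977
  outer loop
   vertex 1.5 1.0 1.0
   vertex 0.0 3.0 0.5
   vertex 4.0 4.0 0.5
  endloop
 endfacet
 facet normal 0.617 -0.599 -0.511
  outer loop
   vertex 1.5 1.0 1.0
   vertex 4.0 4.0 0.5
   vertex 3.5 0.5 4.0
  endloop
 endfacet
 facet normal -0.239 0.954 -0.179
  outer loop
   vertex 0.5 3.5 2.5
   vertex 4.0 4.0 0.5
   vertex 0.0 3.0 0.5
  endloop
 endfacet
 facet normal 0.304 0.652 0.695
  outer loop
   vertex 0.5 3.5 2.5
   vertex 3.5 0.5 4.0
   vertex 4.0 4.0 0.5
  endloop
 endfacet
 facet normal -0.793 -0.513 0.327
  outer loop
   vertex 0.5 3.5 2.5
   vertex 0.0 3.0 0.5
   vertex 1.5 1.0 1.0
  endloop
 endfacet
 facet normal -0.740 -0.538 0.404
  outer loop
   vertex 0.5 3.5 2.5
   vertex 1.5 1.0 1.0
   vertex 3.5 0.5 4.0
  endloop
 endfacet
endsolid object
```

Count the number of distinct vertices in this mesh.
5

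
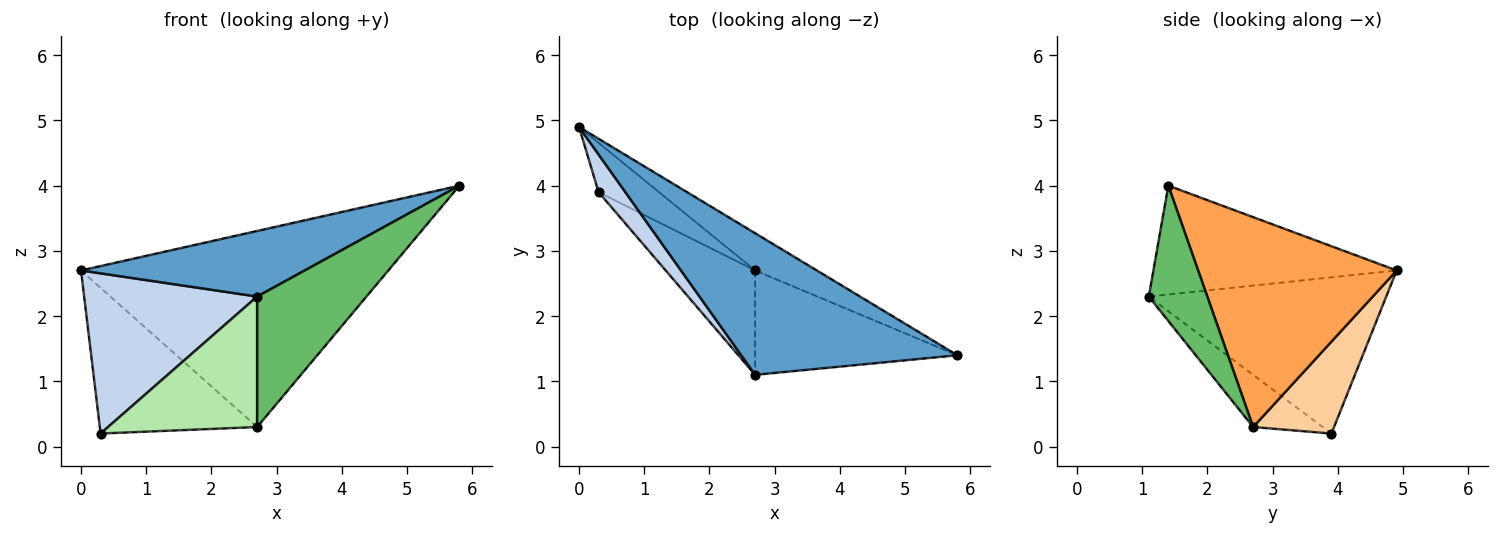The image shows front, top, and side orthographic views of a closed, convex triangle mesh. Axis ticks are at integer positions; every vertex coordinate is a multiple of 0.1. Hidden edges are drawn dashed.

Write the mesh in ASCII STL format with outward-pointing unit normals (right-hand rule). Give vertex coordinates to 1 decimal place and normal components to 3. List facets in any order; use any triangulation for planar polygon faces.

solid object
 facet normal -0.416 -0.382 0.825
  outer loop
   vertex 2.7 1.1 2.3
   vertex 5.8 1.4 4.0
   vertex 0.0 4.9 2.7
  endloop
 endfacet
 facet normal -0.801 -0.583 0.137
  outer loop
   vertex 0.3 3.9 0.2
   vertex 2.7 1.1 2.3
   vertex 0.0 4.9 2.7
  endloop
 endfacet
 facet normal 0.536 0.829 -0.158
  outer loop
   vertex 2.7 2.7 0.3
   vertex 0.0 4.9 2.7
   vertex 5.8 1.4 4.0
  endloop
 endfacet
 facet normal 0.438 0.852 -0.288
  outer loop
   vertex 2.7 2.7 0.3
   vertex 0.3 3.9 0.2
   vertex 0.0 4.9 2.7
  endloop
 endfacet
 facet normal 0.386 -0.720 -0.576
  outer loop
   vertex 2.7 2.7 0.3
   vertex 5.8 1.4 4.0
   vertex 2.7 1.1 2.3
  endloop
 endfacet
 facet normal -0.342 -0.734 -0.587
  outer loop
   vertex 2.7 2.7 0.3
   vertex 2.7 1.1 2.3
   vertex 0.3 3.9 0.2
  endloop
 endfacet
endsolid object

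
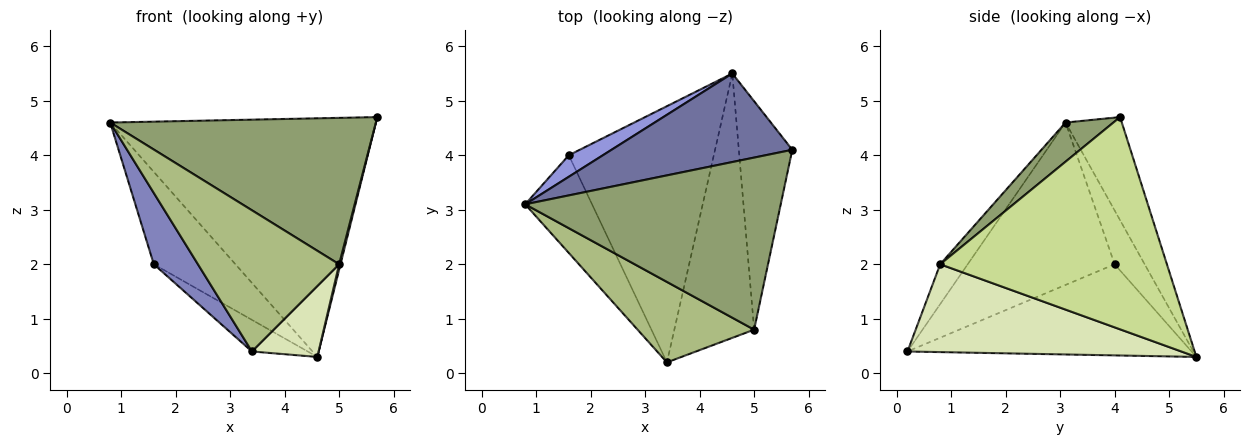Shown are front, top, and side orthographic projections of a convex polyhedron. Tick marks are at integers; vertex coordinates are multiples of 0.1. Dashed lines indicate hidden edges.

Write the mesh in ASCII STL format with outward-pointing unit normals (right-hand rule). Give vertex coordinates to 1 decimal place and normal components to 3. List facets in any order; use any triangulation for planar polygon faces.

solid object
 facet normal -0.195 0.920 0.341
  outer loop
   vertex 4.6 5.5 0.3
   vertex 0.8 3.1 4.6
   vertex 5.7 4.1 4.7
  endloop
 endfacet
 facet normal -0.891 -0.268 -0.367
  outer loop
   vertex 1.6 4.0 2.0
   vertex 3.4 0.2 0.4
   vertex 0.8 3.1 4.6
  endloop
 endfacet
 facet normal -0.337 0.917 0.214
  outer loop
   vertex 1.6 4.0 2.0
   vertex 0.8 3.1 4.6
   vertex 4.6 5.5 0.3
  endloop
 endfacet
 facet normal -0.529 0.104 -0.842
  outer loop
   vertex 1.6 4.0 2.0
   vertex 4.6 5.5 0.3
   vertex 3.4 0.2 0.4
  endloop
 endfacet
 facet normal 0.116 -0.644 0.757
  outer loop
   vertex 5.0 0.8 2.0
   vertex 5.7 4.1 4.7
   vertex 0.8 3.1 4.6
  endloop
 endfacet
 facet normal -0.167 -0.857 0.488
  outer loop
   vertex 5.0 0.8 2.0
   vertex 0.8 3.1 4.6
   vertex 3.4 0.2 0.4
  endloop
 endfacet
 facet normal 0.970 -0.006 -0.244
  outer loop
   vertex 5.0 0.8 2.0
   vertex 4.6 5.5 0.3
   vertex 5.7 4.1 4.7
  endloop
 endfacet
 facet normal 0.728 -0.177 -0.662
  outer loop
   vertex 5.0 0.8 2.0
   vertex 3.4 0.2 0.4
   vertex 4.6 5.5 0.3
  endloop
 endfacet
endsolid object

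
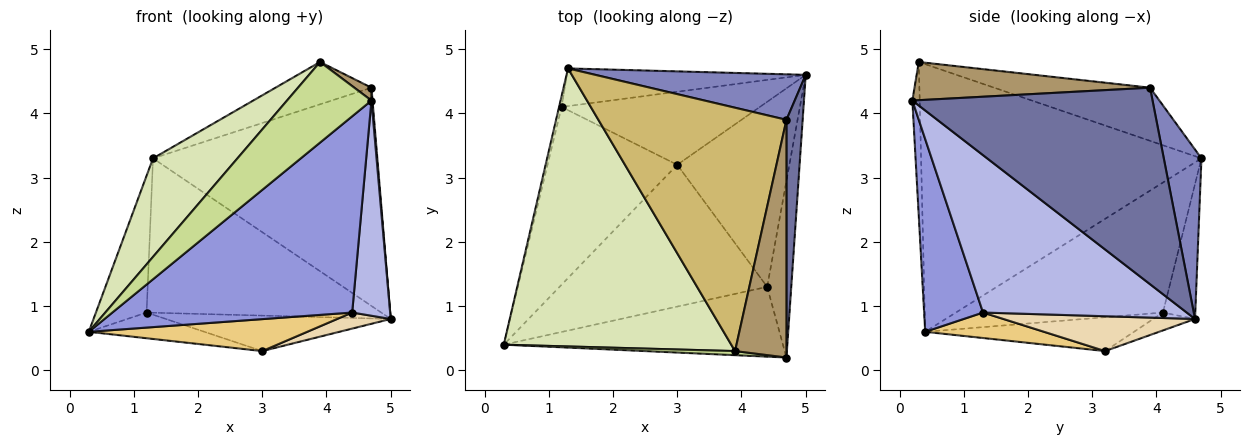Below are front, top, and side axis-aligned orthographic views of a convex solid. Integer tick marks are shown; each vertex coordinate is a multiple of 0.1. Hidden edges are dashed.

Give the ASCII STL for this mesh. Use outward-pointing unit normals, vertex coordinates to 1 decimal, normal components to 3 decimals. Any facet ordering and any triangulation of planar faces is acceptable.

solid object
 facet normal 0.997 -0.004 0.082
  outer loop
   vertex 4.7 3.9 4.4
   vertex 4.7 0.2 4.2
   vertex 5.0 4.6 0.8
  endloop
 endfacet
 facet normal 0.162 0.966 0.201
  outer loop
   vertex 4.7 3.9 4.4
   vertex 5.0 4.6 0.8
   vertex 1.3 4.7 3.3
  endloop
 endfacet
 facet normal 0.225 -0.918 -0.326
  outer loop
   vertex 4.4 1.3 0.9
   vertex 4.7 0.2 4.2
   vertex 0.3 0.4 0.6
  endloop
 endfacet
 facet normal 0.972 -0.181 -0.149
  outer loop
   vertex 4.4 1.3 0.9
   vertex 5.0 4.6 0.8
   vertex 4.7 0.2 4.2
  endloop
 endfacet
 facet normal -0.971 0.238 -0.019
  outer loop
   vertex 1.2 4.1 0.9
   vertex 0.3 0.4 0.6
   vertex 1.3 4.7 3.3
  endloop
 endfacet
 facet normal -0.133 0.963 -0.235
  outer loop
   vertex 1.2 4.1 0.9
   vertex 1.3 4.7 3.3
   vertex 5.0 4.6 0.8
  endloop
 endfacet
 facet normal -0.087 -0.995 0.050
  outer loop
   vertex 3.9 0.3 4.8
   vertex 0.3 0.4 0.6
   vertex 4.7 0.2 4.2
  endloop
 endfacet
 facet normal -0.743 -0.224 0.631
  outer loop
   vertex 3.9 0.3 4.8
   vertex 1.3 4.7 3.3
   vertex 0.3 0.4 0.6
  endloop
 endfacet
 facet normal 0.596 -0.043 0.802
  outer loop
   vertex 3.9 0.3 4.8
   vertex 4.7 0.2 4.2
   vertex 4.7 3.9 4.4
  endloop
 endfacet
 facet normal -0.268 0.165 0.949
  outer loop
   vertex 3.9 0.3 4.8
   vertex 4.7 3.9 4.4
   vertex 1.3 4.7 3.3
  endloop
 endfacet
 facet normal 0.119 -0.218 -0.969
  outer loop
   vertex 3.0 3.2 0.3
   vertex 4.4 1.3 0.9
   vertex 0.3 0.4 0.6
  endloop
 endfacet
 facet normal 0.296 -0.083 -0.952
  outer loop
   vertex 3.0 3.2 0.3
   vertex 5.0 4.6 0.8
   vertex 4.4 1.3 0.9
  endloop
 endfacet
 facet normal -0.250 0.139 -0.958
  outer loop
   vertex 3.0 3.2 0.3
   vertex 0.3 0.4 0.6
   vertex 1.2 4.1 0.9
  endloop
 endfacet
 facet normal -0.081 0.436 -0.896
  outer loop
   vertex 3.0 3.2 0.3
   vertex 1.2 4.1 0.9
   vertex 5.0 4.6 0.8
  endloop
 endfacet
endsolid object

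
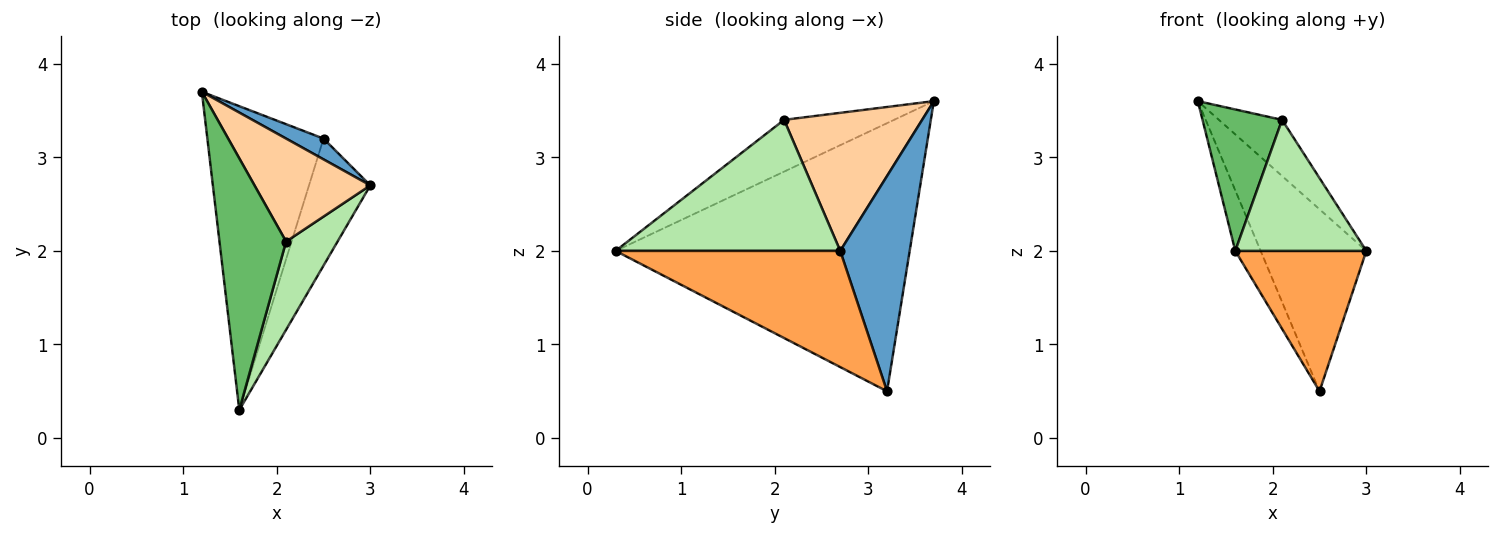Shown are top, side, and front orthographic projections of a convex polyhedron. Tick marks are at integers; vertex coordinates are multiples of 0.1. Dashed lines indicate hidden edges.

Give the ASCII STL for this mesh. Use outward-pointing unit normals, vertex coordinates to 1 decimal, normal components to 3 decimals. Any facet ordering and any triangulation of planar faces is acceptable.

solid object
 facet normal 0.547 0.832 0.095
  outer loop
   vertex 2.5 3.2 0.5
   vertex 1.2 3.7 3.6
   vertex 3.0 2.7 2.0
  endloop
 endfacet
 facet normal -0.915 0.079 -0.396
  outer loop
   vertex 2.5 3.2 0.5
   vertex 1.6 0.3 2.0
   vertex 1.2 3.7 3.6
  endloop
 endfacet
 facet normal 0.786 -0.458 -0.415
  outer loop
   vertex 2.5 3.2 0.5
   vertex 3.0 2.7 2.0
   vertex 1.6 0.3 2.0
  endloop
 endfacet
 facet normal 0.723 0.331 0.607
  outer loop
   vertex 2.1 2.1 3.4
   vertex 3.0 2.7 2.0
   vertex 1.2 3.7 3.6
  endloop
 endfacet
 facet normal -0.561 -0.406 0.722
  outer loop
   vertex 2.1 2.1 3.4
   vertex 1.2 3.7 3.6
   vertex 1.6 0.3 2.0
  endloop
 endfacet
 facet normal 0.818 -0.477 0.321
  outer loop
   vertex 2.1 2.1 3.4
   vertex 1.6 0.3 2.0
   vertex 3.0 2.7 2.0
  endloop
 endfacet
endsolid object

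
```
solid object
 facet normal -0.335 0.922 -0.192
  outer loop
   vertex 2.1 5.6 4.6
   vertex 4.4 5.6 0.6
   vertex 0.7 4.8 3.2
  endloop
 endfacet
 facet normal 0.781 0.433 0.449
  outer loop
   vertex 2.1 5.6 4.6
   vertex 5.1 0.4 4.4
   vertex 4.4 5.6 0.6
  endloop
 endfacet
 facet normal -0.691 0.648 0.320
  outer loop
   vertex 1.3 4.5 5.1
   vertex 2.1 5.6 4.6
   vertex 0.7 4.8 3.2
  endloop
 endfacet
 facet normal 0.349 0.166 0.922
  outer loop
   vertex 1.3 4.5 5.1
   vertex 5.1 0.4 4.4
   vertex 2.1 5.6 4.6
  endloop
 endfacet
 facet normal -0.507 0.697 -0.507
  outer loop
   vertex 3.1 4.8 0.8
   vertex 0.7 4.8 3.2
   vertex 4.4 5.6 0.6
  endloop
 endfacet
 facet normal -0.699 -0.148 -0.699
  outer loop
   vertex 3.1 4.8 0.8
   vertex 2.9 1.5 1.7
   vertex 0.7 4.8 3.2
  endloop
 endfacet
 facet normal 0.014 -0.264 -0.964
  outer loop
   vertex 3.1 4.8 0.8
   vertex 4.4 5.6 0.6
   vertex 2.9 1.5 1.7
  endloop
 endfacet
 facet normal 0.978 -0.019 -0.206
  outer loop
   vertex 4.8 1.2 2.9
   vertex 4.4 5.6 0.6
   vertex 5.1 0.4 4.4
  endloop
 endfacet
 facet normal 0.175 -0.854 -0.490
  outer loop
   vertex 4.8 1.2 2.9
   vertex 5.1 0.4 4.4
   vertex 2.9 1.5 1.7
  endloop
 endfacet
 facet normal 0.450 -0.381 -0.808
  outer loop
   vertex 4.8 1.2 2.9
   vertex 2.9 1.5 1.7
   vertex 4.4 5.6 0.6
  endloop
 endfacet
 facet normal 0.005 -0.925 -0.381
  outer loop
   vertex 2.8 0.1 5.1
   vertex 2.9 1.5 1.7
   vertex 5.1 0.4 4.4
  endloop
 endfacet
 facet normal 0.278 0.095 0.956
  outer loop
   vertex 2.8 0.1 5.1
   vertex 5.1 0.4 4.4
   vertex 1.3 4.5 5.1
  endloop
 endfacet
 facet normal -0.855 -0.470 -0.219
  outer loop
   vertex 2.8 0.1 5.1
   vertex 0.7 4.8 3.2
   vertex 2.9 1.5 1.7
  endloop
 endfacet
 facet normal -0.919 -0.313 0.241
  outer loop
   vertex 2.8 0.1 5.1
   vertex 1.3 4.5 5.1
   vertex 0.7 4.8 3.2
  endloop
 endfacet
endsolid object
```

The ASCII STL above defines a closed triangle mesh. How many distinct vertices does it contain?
9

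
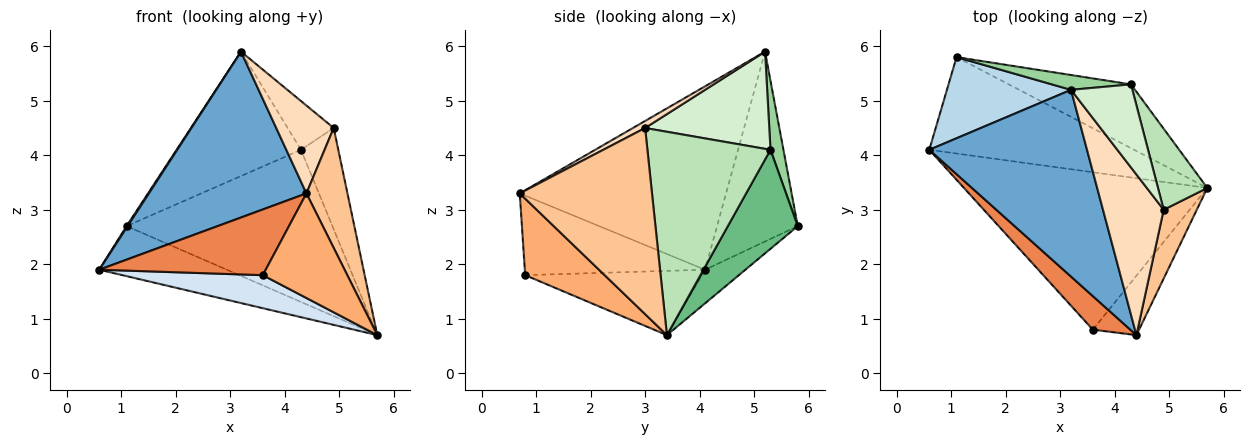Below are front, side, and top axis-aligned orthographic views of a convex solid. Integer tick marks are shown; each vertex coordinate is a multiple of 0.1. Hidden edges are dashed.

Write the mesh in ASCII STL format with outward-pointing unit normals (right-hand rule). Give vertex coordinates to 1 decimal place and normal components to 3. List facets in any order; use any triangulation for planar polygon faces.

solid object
 facet normal -0.656 -0.501 0.564
  outer loop
   vertex 3.2 5.2 5.9
   vertex 0.6 4.1 1.9
   vertex 4.4 0.7 3.3
  endloop
 endfacet
 facet normal -0.144 0.456 -0.878
  outer loop
   vertex 1.1 5.8 2.7
   vertex 5.7 3.4 0.7
   vertex 0.6 4.1 1.9
  endloop
 endfacet
 facet normal -0.837 -0.011 0.547
  outer loop
   vertex 1.1 5.8 2.7
   vertex 0.6 4.1 1.9
   vertex 3.2 5.2 5.9
  endloop
 endfacet
 facet normal -0.250 -0.199 -0.948
  outer loop
   vertex 3.6 0.8 1.8
   vertex 0.6 4.1 1.9
   vertex 5.7 3.4 0.7
  endloop
 endfacet
 facet normal -0.694 -0.641 0.327
  outer loop
   vertex 3.6 0.8 1.8
   vertex 4.4 0.7 3.3
   vertex 0.6 4.1 1.9
  endloop
 endfacet
 facet normal 0.633 -0.673 -0.382
  outer loop
   vertex 3.6 0.8 1.8
   vertex 5.7 3.4 0.7
   vertex 4.4 0.7 3.3
  endloop
 endfacet
 facet normal 0.942 -0.292 0.167
  outer loop
   vertex 4.9 3.0 4.5
   vertex 4.4 0.7 3.3
   vertex 5.7 3.4 0.7
  endloop
 endfacet
 facet normal 0.101 -0.477 0.873
  outer loop
   vertex 4.9 3.0 4.5
   vertex 3.2 5.2 5.9
   vertex 4.4 0.7 3.3
  endloop
 endfacet
 facet normal 0.299 0.880 -0.369
  outer loop
   vertex 4.3 5.3 4.1
   vertex 5.7 3.4 0.7
   vertex 1.1 5.8 2.7
  endloop
 endfacet
 facet normal 0.103 0.988 0.118
  outer loop
   vertex 4.3 5.3 4.1
   vertex 1.1 5.8 2.7
   vertex 3.2 5.2 5.9
  endloop
 endfacet
 facet normal 0.932 0.283 0.226
  outer loop
   vertex 4.3 5.3 4.1
   vertex 4.9 3.0 4.5
   vertex 5.7 3.4 0.7
  endloop
 endfacet
 facet normal 0.807 0.299 0.510
  outer loop
   vertex 4.3 5.3 4.1
   vertex 3.2 5.2 5.9
   vertex 4.9 3.0 4.5
  endloop
 endfacet
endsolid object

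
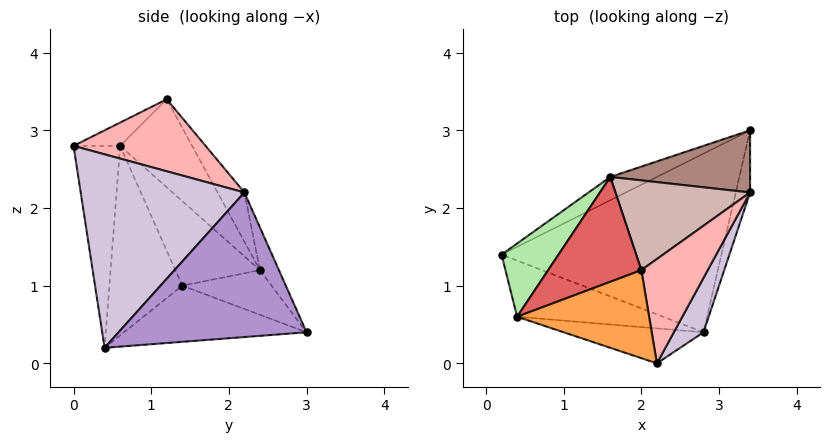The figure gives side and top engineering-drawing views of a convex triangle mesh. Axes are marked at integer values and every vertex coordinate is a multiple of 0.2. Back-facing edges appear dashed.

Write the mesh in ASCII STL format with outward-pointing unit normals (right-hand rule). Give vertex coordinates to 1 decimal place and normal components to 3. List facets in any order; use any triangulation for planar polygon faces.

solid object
 facet normal -0.245 0.131 -0.961
  outer loop
   vertex 2.8 0.4 0.2
   vertex 0.2 1.4 1.0
   vertex 3.4 3.0 0.4
  endloop
 endfacet
 facet normal -0.462 0.744 -0.483
  outer loop
   vertex 1.6 2.4 1.2
   vertex 3.4 3.0 0.4
   vertex 0.2 1.4 1.0
  endloop
 endfacet
 facet normal -0.154 -0.462 0.873
  outer loop
   vertex 0.4 0.6 2.8
   vertex 2.2 0.0 2.8
   vertex 2.0 1.2 3.4
  endloop
 endfacet
 facet normal -0.425 -0.844 -0.328
  outer loop
   vertex 0.4 0.6 2.8
   vertex 0.2 1.4 1.0
   vertex 2.8 0.4 0.2
  endloop
 endfacet
 facet normal -0.309 -0.927 -0.214
  outer loop
   vertex 0.4 0.6 2.8
   vertex 2.8 0.4 0.2
   vertex 2.2 0.0 2.8
  endloop
 endfacet
 facet normal -0.572 0.724 0.385
  outer loop
   vertex 0.4 0.6 2.8
   vertex 1.6 2.4 1.2
   vertex 0.2 1.4 1.0
  endloop
 endfacet
 facet normal -0.461 0.741 0.488
  outer loop
   vertex 0.4 0.6 2.8
   vertex 2.0 1.2 3.4
   vertex 1.6 2.4 1.2
  endloop
 endfacet
 facet normal 0.719 -0.211 0.662
  outer loop
   vertex 3.4 2.2 2.2
   vertex 2.0 1.2 3.4
   vertex 2.2 0.0 2.8
  endloop
 endfacet
 facet normal 0.971 -0.217 -0.096
  outer loop
   vertex 3.4 2.2 2.2
   vertex 2.8 0.4 0.2
   vertex 3.4 3.0 0.4
  endloop
 endfacet
 facet normal 0.885 -0.446 0.136
  outer loop
   vertex 3.4 2.2 2.2
   vertex 2.2 0.0 2.8
   vertex 2.8 0.4 0.2
  endloop
 endfacet
 facet normal -0.123 0.907 0.403
  outer loop
   vertex 3.4 2.2 2.2
   vertex 3.4 3.0 0.4
   vertex 1.6 2.4 1.2
  endloop
 endfacet
 facet normal -0.181 0.849 0.496
  outer loop
   vertex 3.4 2.2 2.2
   vertex 1.6 2.4 1.2
   vertex 2.0 1.2 3.4
  endloop
 endfacet
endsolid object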